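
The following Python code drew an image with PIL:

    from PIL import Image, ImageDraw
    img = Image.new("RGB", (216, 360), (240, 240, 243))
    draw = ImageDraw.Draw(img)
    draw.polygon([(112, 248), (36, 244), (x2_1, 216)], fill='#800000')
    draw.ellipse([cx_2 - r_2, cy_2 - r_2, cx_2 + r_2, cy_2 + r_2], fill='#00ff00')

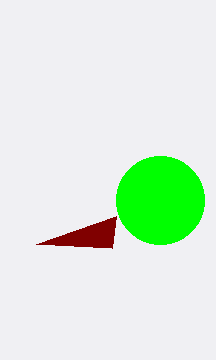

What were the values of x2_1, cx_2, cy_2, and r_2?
x2_1 = 116
cx_2 = 160
cy_2 = 200
r_2 = 44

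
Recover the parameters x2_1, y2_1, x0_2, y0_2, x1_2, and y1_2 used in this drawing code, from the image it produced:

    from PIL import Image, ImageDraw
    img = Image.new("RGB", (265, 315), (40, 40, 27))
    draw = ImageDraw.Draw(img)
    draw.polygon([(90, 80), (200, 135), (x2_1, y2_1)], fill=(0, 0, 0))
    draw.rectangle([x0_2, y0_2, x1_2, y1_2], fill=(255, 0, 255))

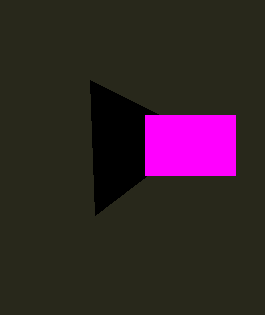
x2_1 = 95, y2_1 = 215, x0_2 = 145, y0_2 = 115, x1_2 = 235, y1_2 = 175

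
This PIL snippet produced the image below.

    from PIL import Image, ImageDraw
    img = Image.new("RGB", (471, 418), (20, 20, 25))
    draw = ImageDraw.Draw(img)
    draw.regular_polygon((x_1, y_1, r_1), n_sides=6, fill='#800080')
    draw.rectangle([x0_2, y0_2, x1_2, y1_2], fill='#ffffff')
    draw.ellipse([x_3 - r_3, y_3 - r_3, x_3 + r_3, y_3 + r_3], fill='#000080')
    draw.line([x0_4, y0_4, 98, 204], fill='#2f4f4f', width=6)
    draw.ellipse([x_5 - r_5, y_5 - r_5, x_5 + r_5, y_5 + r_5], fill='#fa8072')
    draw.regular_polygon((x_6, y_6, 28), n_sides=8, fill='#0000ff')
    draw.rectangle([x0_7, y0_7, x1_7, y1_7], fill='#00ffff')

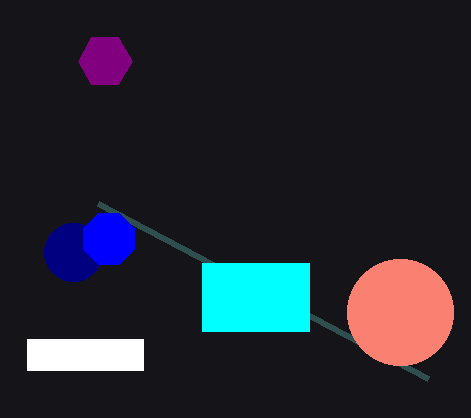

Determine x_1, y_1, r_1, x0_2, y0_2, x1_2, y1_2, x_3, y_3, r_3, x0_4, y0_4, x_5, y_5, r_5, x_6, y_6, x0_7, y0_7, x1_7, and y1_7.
x_1 = 105
y_1 = 61
r_1 = 27
x0_2 = 27
y0_2 = 339
x1_2 = 143
y1_2 = 370
x_3 = 73
y_3 = 252
r_3 = 29
x0_4 = 428
y0_4 = 379
x_5 = 400
y_5 = 312
r_5 = 53
x_6 = 109
y_6 = 239
x0_7 = 202
y0_7 = 263
x1_7 = 309
y1_7 = 331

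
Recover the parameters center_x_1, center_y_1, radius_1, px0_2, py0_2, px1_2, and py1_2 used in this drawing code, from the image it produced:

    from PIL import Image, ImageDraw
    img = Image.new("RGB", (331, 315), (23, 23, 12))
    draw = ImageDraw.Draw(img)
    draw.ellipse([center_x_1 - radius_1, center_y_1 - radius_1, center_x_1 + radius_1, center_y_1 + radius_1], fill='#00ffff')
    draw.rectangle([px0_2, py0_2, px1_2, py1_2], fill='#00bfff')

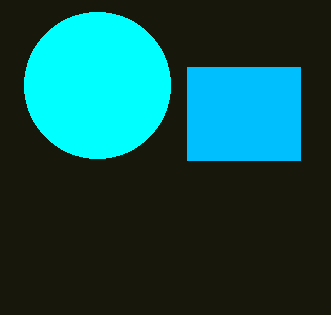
center_x_1 = 97
center_y_1 = 85
radius_1 = 73
px0_2 = 187
py0_2 = 67
px1_2 = 300
py1_2 = 160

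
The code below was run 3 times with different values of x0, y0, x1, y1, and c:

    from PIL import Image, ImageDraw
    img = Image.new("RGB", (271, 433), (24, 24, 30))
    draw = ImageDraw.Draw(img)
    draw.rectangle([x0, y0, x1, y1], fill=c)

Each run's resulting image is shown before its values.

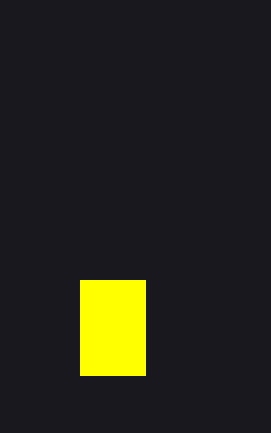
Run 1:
x0 = 80, y0 = 280, x1 = 145, y1 = 375, c = 'yellow'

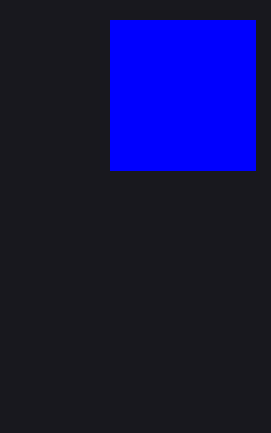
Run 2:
x0 = 110, y0 = 20, x1 = 255, y1 = 170, c = 'blue'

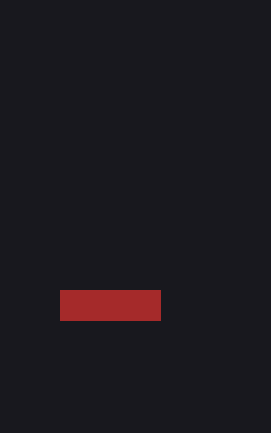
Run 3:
x0 = 60; y0 = 290; x1 = 160; y1 = 320; c = 'brown'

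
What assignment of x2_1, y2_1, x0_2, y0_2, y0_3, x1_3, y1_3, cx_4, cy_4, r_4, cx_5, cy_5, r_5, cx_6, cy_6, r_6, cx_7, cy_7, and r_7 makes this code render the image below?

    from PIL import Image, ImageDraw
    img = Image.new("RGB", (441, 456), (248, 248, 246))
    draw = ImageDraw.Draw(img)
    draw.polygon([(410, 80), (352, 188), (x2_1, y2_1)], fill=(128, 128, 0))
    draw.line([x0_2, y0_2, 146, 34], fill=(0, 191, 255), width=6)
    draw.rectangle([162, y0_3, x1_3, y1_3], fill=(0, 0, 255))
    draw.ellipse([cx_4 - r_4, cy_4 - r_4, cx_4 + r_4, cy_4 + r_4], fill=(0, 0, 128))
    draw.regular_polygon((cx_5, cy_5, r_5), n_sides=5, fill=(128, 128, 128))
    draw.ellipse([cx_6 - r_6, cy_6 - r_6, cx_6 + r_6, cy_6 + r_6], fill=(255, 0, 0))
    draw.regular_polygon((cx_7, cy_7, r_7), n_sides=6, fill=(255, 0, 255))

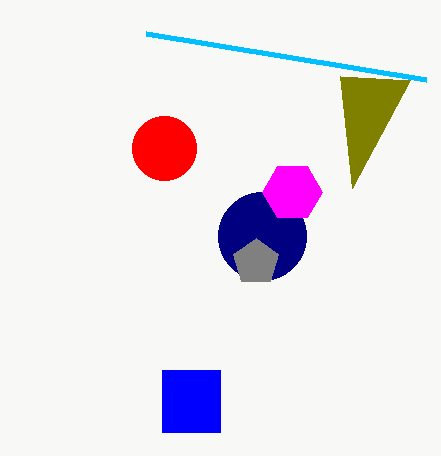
x2_1 = 340
y2_1 = 76
x0_2 = 426
y0_2 = 80
y0_3 = 370
x1_3 = 220
y1_3 = 432
cx_4 = 262
cy_4 = 236
r_4 = 44
cx_5 = 256
cy_5 = 262
r_5 = 24
cx_6 = 164
cy_6 = 148
r_6 = 32
cx_7 = 292
cy_7 = 192
r_7 = 30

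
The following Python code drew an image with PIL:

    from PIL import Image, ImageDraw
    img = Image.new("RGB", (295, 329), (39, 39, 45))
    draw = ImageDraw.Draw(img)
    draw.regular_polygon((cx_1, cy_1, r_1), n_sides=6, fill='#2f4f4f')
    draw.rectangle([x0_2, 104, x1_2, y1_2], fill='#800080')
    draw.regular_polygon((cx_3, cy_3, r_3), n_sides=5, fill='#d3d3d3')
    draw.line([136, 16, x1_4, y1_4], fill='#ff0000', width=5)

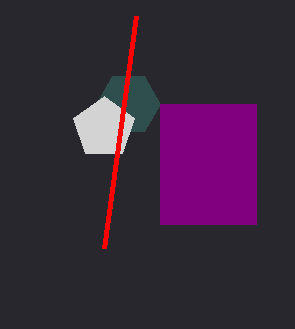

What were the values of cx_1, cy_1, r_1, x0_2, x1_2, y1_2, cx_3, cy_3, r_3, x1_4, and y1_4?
cx_1 = 128, cy_1 = 104, r_1 = 32, x0_2 = 160, x1_2 = 256, y1_2 = 224, cx_3 = 104, cy_3 = 128, r_3 = 32, x1_4 = 104, y1_4 = 248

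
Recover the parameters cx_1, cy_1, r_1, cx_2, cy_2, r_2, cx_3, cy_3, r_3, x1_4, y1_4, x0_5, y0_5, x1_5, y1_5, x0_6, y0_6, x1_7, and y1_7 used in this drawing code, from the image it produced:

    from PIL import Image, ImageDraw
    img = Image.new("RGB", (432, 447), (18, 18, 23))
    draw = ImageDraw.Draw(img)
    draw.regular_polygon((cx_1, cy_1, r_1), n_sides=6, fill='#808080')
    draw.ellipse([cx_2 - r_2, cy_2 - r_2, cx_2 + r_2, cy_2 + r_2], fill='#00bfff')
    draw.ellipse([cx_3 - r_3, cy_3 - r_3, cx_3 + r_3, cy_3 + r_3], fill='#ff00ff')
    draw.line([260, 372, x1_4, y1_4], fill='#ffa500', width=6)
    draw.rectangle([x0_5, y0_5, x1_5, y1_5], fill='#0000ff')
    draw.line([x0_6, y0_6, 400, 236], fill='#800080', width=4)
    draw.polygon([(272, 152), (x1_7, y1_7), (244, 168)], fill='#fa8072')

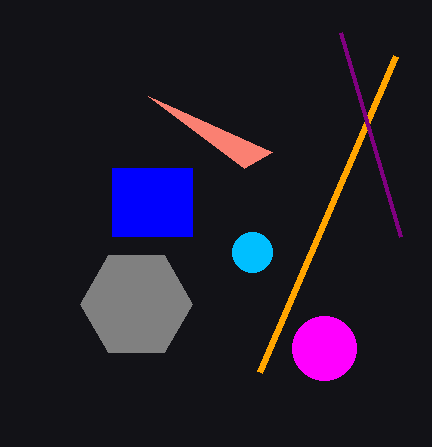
cx_1 = 136, cy_1 = 304, r_1 = 56, cx_2 = 252, cy_2 = 252, r_2 = 20, cx_3 = 324, cy_3 = 348, r_3 = 32, x1_4 = 396, y1_4 = 56, x0_5 = 112, y0_5 = 168, x1_5 = 192, y1_5 = 236, x0_6 = 340, y0_6 = 32, x1_7 = 148, y1_7 = 96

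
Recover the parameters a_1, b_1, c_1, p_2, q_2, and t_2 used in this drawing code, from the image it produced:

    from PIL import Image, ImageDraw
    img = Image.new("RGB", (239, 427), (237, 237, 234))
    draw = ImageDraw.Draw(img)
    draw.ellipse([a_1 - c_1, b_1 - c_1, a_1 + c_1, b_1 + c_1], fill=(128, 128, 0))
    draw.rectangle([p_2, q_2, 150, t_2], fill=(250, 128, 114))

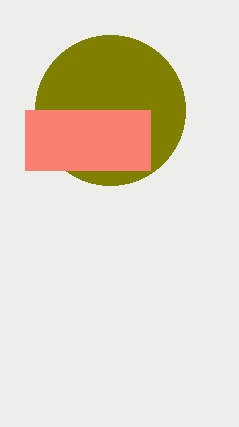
a_1 = 110
b_1 = 110
c_1 = 75
p_2 = 25
q_2 = 110
t_2 = 170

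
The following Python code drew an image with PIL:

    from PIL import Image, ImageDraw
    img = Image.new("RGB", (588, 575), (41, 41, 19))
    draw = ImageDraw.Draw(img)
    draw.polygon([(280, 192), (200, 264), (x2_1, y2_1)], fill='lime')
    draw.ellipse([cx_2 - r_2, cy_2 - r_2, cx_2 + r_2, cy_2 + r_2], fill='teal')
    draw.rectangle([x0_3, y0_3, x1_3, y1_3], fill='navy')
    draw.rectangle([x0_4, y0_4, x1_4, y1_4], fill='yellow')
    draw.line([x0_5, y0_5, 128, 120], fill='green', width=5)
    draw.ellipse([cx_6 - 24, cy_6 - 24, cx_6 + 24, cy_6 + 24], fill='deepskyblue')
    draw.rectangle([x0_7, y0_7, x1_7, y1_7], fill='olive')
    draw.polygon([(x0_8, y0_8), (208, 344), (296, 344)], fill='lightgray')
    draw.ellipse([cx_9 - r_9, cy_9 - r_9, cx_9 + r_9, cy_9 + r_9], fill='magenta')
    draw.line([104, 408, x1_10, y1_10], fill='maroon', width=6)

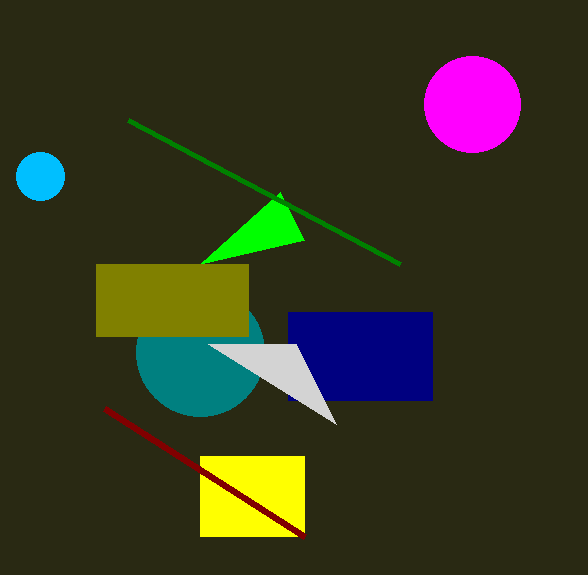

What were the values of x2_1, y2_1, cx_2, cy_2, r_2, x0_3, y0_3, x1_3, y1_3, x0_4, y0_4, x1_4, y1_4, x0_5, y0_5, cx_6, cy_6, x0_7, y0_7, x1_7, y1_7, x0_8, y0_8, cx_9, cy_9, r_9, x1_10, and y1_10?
x2_1 = 304, y2_1 = 240, cx_2 = 200, cy_2 = 352, r_2 = 64, x0_3 = 288, y0_3 = 312, x1_3 = 432, y1_3 = 400, x0_4 = 200, y0_4 = 456, x1_4 = 304, y1_4 = 536, x0_5 = 400, y0_5 = 264, cx_6 = 40, cy_6 = 176, x0_7 = 96, y0_7 = 264, x1_7 = 248, y1_7 = 336, x0_8 = 336, y0_8 = 424, cx_9 = 472, cy_9 = 104, r_9 = 48, x1_10 = 304, y1_10 = 536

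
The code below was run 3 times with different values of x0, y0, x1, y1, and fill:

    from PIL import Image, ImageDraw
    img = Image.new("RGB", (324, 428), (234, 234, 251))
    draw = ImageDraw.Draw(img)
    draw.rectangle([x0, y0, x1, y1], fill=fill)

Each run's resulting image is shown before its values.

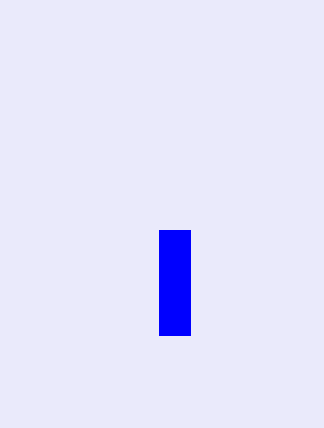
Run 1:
x0 = 159, y0 = 230, x1 = 190, y1 = 335, fill = 'blue'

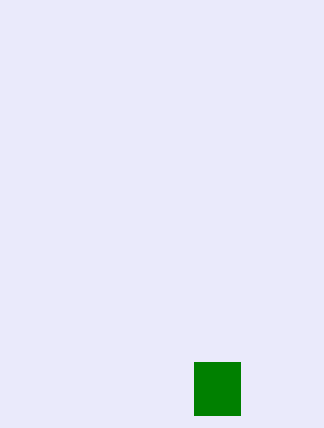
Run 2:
x0 = 194, y0 = 362, x1 = 240, y1 = 415, fill = 'green'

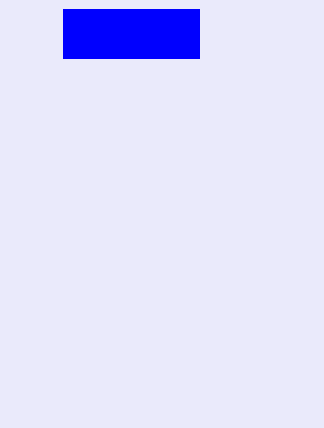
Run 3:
x0 = 63
y0 = 9
x1 = 199
y1 = 58
fill = 'blue'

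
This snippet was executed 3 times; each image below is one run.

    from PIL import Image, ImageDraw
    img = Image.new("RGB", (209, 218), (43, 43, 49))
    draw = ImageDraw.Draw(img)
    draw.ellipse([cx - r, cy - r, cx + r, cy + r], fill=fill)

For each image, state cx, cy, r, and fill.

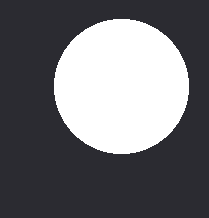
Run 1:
cx = 121; cy = 86; r = 67; fill = 'white'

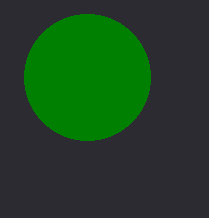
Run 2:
cx = 87
cy = 77
r = 63
fill = 'green'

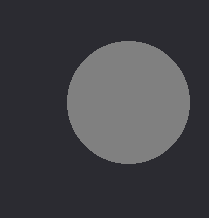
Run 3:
cx = 128, cy = 102, r = 61, fill = 'gray'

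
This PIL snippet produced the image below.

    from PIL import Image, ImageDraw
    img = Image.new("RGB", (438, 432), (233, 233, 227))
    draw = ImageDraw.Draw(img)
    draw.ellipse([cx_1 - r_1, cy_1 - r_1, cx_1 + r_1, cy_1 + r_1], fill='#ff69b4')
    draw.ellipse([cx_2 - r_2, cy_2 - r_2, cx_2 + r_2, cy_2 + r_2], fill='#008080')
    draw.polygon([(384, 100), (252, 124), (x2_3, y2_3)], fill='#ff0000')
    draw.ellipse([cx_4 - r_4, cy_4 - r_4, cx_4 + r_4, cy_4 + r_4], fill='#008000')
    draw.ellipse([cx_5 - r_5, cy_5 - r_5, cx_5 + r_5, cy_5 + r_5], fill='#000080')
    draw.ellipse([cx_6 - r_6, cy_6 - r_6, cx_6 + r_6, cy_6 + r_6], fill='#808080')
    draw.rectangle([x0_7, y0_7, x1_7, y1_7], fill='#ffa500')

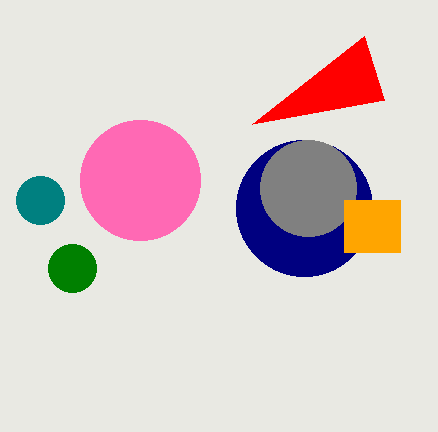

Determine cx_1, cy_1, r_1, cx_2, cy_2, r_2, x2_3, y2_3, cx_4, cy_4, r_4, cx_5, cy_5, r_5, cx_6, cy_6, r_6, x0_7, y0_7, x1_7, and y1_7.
cx_1 = 140
cy_1 = 180
r_1 = 60
cx_2 = 40
cy_2 = 200
r_2 = 24
x2_3 = 364
y2_3 = 36
cx_4 = 72
cy_4 = 268
r_4 = 24
cx_5 = 304
cy_5 = 208
r_5 = 68
cx_6 = 308
cy_6 = 188
r_6 = 48
x0_7 = 344
y0_7 = 200
x1_7 = 400
y1_7 = 252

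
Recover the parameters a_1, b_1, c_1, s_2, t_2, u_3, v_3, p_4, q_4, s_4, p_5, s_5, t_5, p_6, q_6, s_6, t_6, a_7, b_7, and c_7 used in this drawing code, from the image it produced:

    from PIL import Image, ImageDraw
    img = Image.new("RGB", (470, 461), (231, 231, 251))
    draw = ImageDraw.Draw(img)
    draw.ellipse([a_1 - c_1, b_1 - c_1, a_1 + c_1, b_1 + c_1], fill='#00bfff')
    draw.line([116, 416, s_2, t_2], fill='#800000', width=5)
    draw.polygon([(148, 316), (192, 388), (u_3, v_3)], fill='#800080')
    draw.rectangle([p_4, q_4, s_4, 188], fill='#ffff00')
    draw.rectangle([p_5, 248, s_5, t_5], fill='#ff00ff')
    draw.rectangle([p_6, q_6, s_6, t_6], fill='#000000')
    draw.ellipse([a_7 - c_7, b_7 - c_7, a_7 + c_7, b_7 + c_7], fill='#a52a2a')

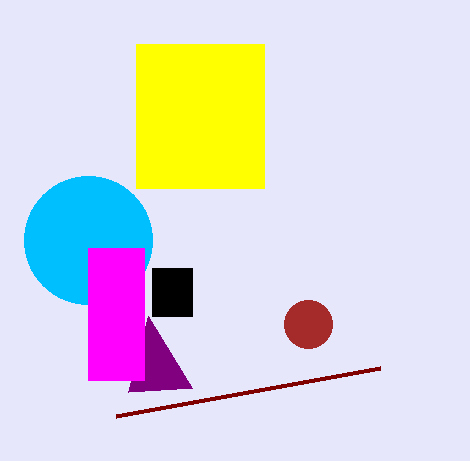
a_1 = 88
b_1 = 240
c_1 = 64
s_2 = 380
t_2 = 368
u_3 = 128
v_3 = 392
p_4 = 136
q_4 = 44
s_4 = 264
p_5 = 88
s_5 = 144
t_5 = 380
p_6 = 152
q_6 = 268
s_6 = 192
t_6 = 316
a_7 = 308
b_7 = 324
c_7 = 24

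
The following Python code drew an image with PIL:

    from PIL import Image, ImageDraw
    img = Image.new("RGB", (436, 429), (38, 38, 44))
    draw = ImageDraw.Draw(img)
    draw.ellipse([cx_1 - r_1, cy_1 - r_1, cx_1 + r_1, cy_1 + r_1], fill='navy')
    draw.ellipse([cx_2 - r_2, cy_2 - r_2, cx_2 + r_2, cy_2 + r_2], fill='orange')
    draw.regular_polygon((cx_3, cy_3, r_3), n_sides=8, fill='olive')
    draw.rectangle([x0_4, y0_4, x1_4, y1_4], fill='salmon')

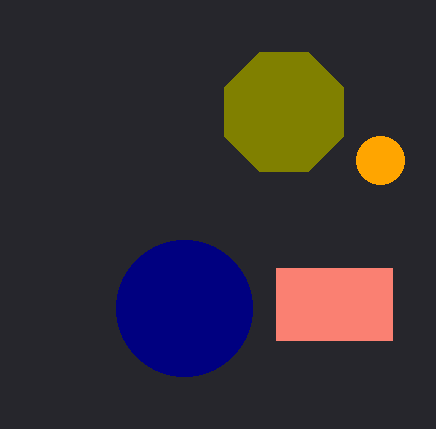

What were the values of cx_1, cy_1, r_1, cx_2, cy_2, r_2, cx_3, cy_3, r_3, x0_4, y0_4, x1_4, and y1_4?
cx_1 = 184, cy_1 = 308, r_1 = 68, cx_2 = 380, cy_2 = 160, r_2 = 24, cx_3 = 284, cy_3 = 112, r_3 = 64, x0_4 = 276, y0_4 = 268, x1_4 = 392, y1_4 = 340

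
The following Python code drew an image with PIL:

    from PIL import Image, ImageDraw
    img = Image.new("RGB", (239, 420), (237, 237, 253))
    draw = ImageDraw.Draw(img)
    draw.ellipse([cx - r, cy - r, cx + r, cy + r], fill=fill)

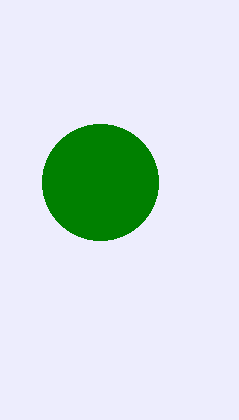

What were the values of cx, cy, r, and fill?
cx = 100; cy = 182; r = 58; fill = 'green'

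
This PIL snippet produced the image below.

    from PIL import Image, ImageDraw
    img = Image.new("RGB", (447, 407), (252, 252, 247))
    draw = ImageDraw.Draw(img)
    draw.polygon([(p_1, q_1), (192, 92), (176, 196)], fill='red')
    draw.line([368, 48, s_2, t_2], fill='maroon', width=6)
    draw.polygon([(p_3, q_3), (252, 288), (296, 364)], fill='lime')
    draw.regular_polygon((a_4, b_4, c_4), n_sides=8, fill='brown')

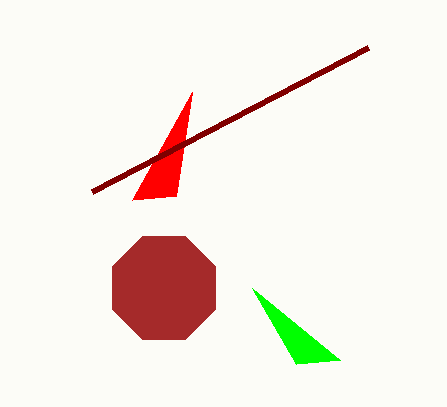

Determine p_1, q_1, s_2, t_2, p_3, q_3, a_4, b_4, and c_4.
p_1 = 132
q_1 = 200
s_2 = 92
t_2 = 192
p_3 = 340
q_3 = 360
a_4 = 164
b_4 = 288
c_4 = 56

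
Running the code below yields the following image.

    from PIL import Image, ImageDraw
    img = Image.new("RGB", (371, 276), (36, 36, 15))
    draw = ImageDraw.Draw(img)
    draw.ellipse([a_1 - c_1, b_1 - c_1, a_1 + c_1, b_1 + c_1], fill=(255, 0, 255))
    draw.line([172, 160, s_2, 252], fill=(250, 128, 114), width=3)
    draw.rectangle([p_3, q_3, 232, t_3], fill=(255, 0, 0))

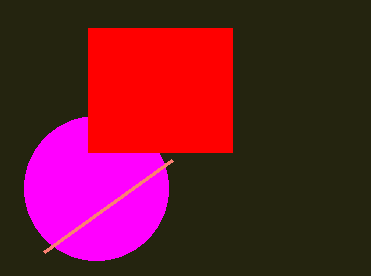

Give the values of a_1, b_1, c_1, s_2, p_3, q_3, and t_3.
a_1 = 96
b_1 = 188
c_1 = 72
s_2 = 44
p_3 = 88
q_3 = 28
t_3 = 152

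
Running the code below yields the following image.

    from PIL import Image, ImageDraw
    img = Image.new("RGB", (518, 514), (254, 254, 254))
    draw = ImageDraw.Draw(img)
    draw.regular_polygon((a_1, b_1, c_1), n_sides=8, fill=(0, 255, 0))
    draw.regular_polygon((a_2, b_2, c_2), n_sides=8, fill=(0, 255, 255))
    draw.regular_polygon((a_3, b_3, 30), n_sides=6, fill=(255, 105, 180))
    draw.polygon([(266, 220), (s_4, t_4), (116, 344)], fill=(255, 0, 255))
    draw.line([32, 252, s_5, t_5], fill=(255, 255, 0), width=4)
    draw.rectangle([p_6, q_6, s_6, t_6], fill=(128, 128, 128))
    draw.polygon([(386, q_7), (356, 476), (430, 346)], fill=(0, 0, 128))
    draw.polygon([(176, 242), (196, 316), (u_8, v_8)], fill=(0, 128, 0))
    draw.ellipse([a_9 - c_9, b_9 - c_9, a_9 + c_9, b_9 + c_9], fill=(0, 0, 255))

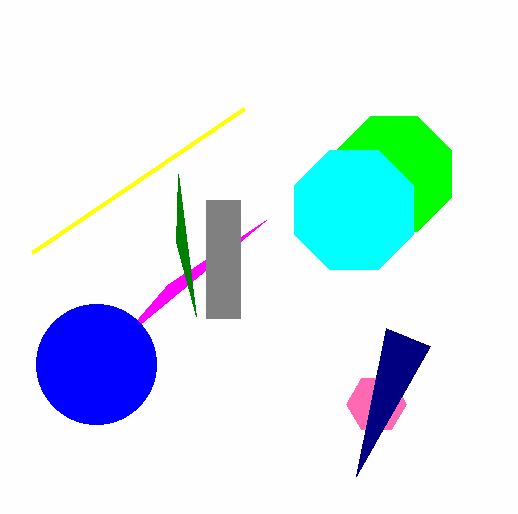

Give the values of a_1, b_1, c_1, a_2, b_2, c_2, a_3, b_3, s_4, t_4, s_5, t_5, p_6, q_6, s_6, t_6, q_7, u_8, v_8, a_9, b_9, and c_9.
a_1 = 394; b_1 = 174; c_1 = 62; a_2 = 354; b_2 = 210; c_2 = 64; a_3 = 376; b_3 = 404; s_4 = 168; t_4 = 284; s_5 = 244; t_5 = 108; p_6 = 206; q_6 = 200; s_6 = 240; t_6 = 318; q_7 = 328; u_8 = 178; v_8 = 174; a_9 = 96; b_9 = 364; c_9 = 60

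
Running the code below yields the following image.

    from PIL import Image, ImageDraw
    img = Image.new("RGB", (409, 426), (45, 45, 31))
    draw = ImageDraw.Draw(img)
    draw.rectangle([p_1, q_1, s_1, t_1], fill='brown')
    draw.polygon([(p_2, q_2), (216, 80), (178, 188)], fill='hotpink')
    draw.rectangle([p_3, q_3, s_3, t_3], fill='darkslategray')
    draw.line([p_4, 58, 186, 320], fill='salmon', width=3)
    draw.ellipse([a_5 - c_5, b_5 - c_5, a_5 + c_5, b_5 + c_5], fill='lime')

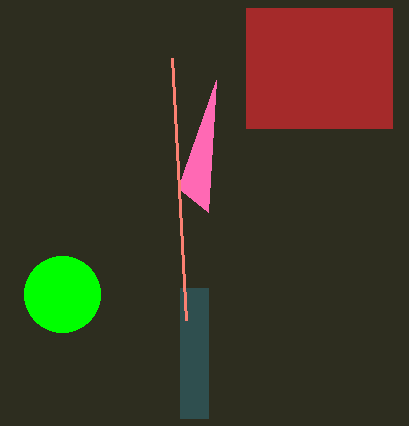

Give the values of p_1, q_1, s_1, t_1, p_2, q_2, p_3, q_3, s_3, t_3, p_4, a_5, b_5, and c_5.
p_1 = 246
q_1 = 8
s_1 = 392
t_1 = 128
p_2 = 208
q_2 = 212
p_3 = 180
q_3 = 288
s_3 = 208
t_3 = 418
p_4 = 172
a_5 = 62
b_5 = 294
c_5 = 38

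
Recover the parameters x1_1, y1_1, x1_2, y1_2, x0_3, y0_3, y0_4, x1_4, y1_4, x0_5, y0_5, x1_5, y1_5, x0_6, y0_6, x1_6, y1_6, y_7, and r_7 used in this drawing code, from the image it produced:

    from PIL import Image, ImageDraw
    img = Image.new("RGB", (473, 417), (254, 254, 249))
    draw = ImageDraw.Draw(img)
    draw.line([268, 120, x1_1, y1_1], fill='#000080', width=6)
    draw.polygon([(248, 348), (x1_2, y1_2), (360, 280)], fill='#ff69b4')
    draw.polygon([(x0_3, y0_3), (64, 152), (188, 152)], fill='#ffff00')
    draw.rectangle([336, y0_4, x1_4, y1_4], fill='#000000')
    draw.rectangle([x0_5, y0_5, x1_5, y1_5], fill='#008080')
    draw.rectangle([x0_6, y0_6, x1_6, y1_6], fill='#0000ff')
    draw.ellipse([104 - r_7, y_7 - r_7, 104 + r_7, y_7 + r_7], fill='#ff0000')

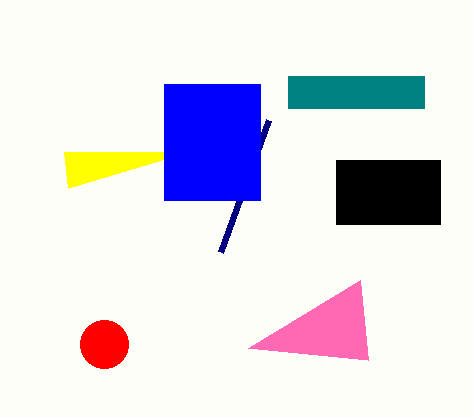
x1_1 = 220; y1_1 = 252; x1_2 = 368; y1_2 = 360; x0_3 = 68; y0_3 = 188; y0_4 = 160; x1_4 = 440; y1_4 = 224; x0_5 = 288; y0_5 = 76; x1_5 = 424; y1_5 = 108; x0_6 = 164; y0_6 = 84; x1_6 = 260; y1_6 = 200; y_7 = 344; r_7 = 24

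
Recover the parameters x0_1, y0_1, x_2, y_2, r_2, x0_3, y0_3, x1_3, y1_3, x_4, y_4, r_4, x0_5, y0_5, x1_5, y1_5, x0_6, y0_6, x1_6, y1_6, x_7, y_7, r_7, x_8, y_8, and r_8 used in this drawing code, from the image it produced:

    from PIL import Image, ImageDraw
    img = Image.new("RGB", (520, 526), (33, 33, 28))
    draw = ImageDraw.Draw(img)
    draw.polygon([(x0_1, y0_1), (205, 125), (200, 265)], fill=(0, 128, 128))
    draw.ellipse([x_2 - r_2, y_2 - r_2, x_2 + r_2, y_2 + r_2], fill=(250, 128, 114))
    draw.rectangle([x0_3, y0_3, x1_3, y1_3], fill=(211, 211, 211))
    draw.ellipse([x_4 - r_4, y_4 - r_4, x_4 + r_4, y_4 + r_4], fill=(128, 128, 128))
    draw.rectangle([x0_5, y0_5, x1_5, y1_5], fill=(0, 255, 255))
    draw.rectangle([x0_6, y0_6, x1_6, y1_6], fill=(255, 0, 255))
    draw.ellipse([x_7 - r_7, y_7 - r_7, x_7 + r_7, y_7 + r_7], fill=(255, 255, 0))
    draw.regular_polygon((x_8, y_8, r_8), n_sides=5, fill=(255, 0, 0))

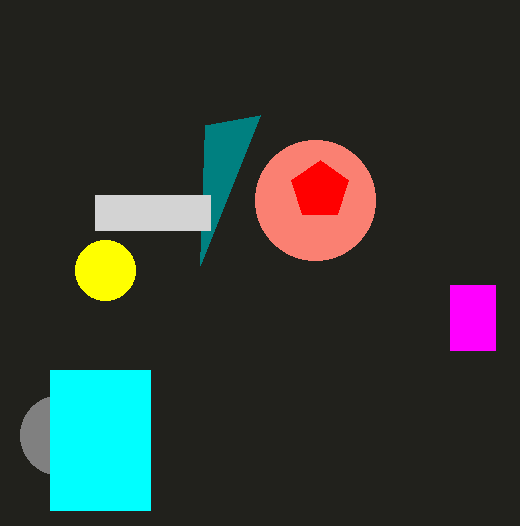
x0_1 = 260, y0_1 = 115, x_2 = 315, y_2 = 200, r_2 = 60, x0_3 = 95, y0_3 = 195, x1_3 = 210, y1_3 = 230, x_4 = 60, y_4 = 435, r_4 = 40, x0_5 = 50, y0_5 = 370, x1_5 = 150, y1_5 = 510, x0_6 = 450, y0_6 = 285, x1_6 = 495, y1_6 = 350, x_7 = 105, y_7 = 270, r_7 = 30, x_8 = 320, y_8 = 190, r_8 = 30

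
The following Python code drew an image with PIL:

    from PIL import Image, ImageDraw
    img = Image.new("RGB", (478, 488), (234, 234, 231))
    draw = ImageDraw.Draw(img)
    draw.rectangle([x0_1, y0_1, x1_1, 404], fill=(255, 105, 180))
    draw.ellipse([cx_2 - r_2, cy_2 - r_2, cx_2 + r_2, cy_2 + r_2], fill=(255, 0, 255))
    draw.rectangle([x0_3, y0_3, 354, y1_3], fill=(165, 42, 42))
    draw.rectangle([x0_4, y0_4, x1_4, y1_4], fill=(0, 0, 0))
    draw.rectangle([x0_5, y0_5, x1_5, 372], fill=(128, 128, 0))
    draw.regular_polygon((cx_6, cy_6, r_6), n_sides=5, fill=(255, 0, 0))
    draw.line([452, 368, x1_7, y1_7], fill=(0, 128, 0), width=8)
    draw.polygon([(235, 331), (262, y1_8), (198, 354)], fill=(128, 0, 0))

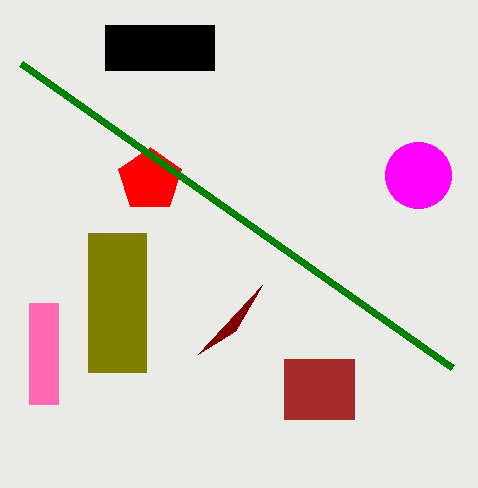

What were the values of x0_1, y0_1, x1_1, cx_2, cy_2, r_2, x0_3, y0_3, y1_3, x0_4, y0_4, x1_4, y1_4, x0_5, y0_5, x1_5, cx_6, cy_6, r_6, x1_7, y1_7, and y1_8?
x0_1 = 29, y0_1 = 303, x1_1 = 58, cx_2 = 418, cy_2 = 175, r_2 = 33, x0_3 = 284, y0_3 = 359, y1_3 = 419, x0_4 = 105, y0_4 = 25, x1_4 = 214, y1_4 = 70, x0_5 = 88, y0_5 = 233, x1_5 = 146, cx_6 = 150, cy_6 = 180, r_6 = 33, x1_7 = 21, y1_7 = 64, y1_8 = 285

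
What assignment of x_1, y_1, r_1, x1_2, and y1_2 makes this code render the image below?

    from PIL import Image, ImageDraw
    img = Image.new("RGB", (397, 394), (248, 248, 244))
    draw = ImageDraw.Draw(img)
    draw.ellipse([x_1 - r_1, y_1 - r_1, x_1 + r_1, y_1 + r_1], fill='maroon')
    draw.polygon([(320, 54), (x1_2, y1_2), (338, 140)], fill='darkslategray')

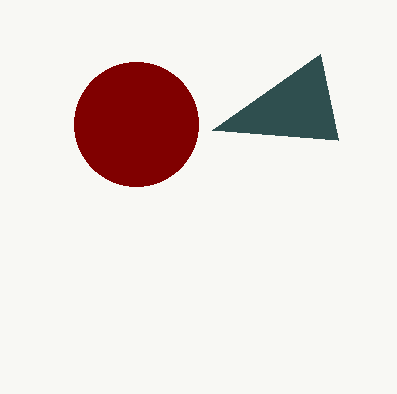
x_1 = 136, y_1 = 124, r_1 = 62, x1_2 = 212, y1_2 = 130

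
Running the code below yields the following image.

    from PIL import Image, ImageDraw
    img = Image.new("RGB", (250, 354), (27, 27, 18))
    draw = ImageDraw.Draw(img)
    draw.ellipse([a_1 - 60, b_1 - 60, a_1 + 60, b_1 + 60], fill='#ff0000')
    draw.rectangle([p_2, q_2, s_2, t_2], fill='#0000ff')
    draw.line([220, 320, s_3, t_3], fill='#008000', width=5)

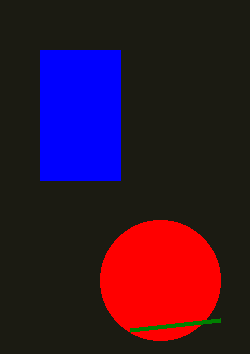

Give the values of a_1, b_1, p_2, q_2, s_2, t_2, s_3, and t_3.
a_1 = 160
b_1 = 280
p_2 = 40
q_2 = 50
s_2 = 120
t_2 = 180
s_3 = 130
t_3 = 330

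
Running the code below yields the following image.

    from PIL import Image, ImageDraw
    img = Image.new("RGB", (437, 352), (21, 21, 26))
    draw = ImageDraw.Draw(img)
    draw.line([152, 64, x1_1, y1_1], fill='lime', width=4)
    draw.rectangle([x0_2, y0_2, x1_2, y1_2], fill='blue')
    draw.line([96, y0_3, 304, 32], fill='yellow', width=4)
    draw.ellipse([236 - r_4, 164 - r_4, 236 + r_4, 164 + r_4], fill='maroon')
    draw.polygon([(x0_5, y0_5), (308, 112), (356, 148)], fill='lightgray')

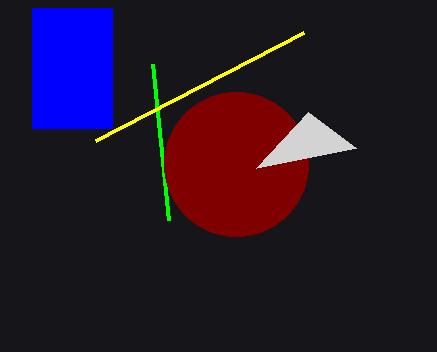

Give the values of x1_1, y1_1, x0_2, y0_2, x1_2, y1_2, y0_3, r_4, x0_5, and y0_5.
x1_1 = 168; y1_1 = 220; x0_2 = 32; y0_2 = 8; x1_2 = 112; y1_2 = 128; y0_3 = 140; r_4 = 72; x0_5 = 256; y0_5 = 168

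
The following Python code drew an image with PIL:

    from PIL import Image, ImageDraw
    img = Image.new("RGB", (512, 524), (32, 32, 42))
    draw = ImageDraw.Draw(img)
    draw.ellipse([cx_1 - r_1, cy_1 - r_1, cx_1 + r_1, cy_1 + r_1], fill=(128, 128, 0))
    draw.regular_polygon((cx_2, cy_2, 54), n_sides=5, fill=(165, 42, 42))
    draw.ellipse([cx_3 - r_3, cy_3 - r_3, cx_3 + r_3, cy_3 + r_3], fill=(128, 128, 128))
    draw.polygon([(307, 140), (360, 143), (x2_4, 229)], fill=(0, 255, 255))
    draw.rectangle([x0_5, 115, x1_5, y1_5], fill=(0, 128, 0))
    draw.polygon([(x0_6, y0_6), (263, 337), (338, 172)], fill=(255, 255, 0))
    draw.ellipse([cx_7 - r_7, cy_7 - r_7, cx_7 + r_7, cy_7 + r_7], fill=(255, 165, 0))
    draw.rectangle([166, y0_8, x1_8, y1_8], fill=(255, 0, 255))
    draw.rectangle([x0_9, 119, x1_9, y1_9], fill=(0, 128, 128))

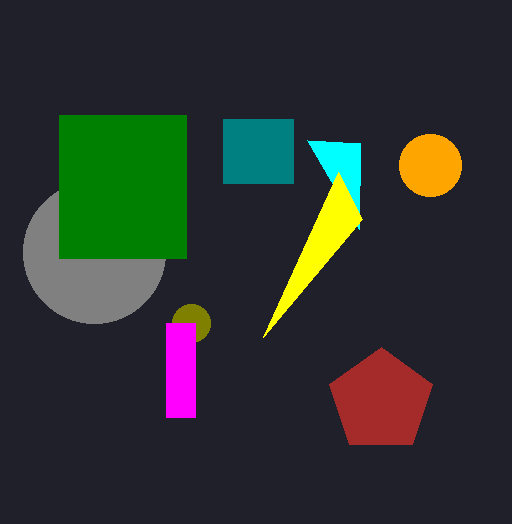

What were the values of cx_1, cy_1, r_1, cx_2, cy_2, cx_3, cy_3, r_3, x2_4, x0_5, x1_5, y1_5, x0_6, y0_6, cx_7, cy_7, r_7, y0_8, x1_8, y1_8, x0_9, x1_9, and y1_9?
cx_1 = 191, cy_1 = 323, r_1 = 19, cx_2 = 381, cy_2 = 401, cx_3 = 94, cy_3 = 252, r_3 = 71, x2_4 = 359, x0_5 = 59, x1_5 = 186, y1_5 = 258, x0_6 = 362, y0_6 = 219, cx_7 = 430, cy_7 = 165, r_7 = 31, y0_8 = 323, x1_8 = 195, y1_8 = 417, x0_9 = 223, x1_9 = 293, y1_9 = 183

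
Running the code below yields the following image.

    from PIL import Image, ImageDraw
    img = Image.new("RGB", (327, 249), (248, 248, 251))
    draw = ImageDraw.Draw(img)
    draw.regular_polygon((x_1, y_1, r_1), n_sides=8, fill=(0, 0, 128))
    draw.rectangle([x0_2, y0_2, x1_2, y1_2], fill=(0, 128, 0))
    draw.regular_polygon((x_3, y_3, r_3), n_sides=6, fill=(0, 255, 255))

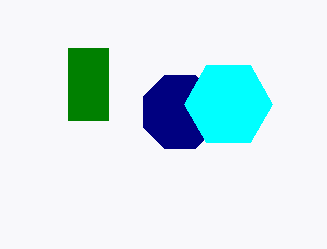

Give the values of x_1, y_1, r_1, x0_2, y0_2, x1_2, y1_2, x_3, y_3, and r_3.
x_1 = 180, y_1 = 112, r_1 = 40, x0_2 = 68, y0_2 = 48, x1_2 = 108, y1_2 = 120, x_3 = 228, y_3 = 104, r_3 = 44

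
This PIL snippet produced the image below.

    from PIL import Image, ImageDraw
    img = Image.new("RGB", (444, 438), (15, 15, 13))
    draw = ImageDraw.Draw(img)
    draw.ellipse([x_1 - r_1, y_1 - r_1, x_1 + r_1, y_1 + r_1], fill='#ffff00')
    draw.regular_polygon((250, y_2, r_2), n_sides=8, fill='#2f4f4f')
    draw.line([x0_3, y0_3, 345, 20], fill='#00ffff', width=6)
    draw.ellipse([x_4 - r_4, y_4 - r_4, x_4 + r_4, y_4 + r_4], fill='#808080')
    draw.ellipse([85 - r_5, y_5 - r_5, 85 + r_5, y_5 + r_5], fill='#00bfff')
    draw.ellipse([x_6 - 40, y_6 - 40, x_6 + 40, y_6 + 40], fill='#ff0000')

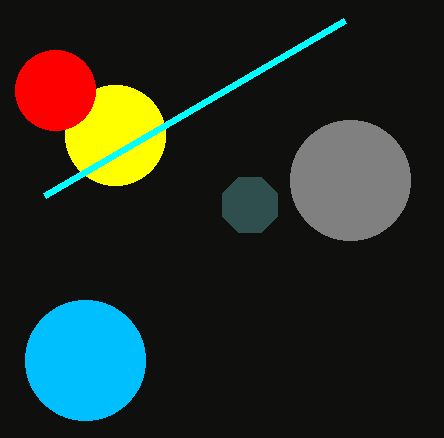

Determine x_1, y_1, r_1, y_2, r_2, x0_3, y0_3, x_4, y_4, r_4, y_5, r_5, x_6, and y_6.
x_1 = 115
y_1 = 135
r_1 = 50
y_2 = 205
r_2 = 30
x0_3 = 45
y0_3 = 195
x_4 = 350
y_4 = 180
r_4 = 60
y_5 = 360
r_5 = 60
x_6 = 55
y_6 = 90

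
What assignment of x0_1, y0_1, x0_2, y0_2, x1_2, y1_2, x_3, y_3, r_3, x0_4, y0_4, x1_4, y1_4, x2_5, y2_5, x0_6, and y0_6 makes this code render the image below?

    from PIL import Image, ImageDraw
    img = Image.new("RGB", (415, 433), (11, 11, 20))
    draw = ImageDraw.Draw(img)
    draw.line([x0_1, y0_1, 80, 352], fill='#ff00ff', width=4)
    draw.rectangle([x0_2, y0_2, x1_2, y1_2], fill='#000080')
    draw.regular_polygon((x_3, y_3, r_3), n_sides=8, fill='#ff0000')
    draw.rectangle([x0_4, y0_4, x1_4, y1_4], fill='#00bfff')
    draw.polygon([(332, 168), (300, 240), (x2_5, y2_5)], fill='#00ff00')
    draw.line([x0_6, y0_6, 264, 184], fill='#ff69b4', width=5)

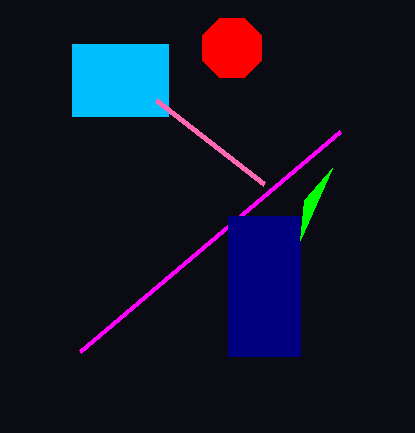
x0_1 = 340; y0_1 = 132; x0_2 = 228; y0_2 = 216; x1_2 = 300; y1_2 = 356; x_3 = 232; y_3 = 48; r_3 = 32; x0_4 = 72; y0_4 = 44; x1_4 = 168; y1_4 = 116; x2_5 = 304; y2_5 = 200; x0_6 = 156; y0_6 = 100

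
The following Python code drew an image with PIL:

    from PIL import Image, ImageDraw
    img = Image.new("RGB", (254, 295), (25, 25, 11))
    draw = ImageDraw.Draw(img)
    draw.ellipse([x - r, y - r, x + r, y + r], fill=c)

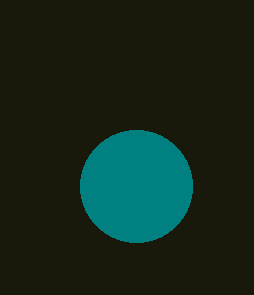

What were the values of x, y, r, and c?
x = 136, y = 186, r = 56, c = 'teal'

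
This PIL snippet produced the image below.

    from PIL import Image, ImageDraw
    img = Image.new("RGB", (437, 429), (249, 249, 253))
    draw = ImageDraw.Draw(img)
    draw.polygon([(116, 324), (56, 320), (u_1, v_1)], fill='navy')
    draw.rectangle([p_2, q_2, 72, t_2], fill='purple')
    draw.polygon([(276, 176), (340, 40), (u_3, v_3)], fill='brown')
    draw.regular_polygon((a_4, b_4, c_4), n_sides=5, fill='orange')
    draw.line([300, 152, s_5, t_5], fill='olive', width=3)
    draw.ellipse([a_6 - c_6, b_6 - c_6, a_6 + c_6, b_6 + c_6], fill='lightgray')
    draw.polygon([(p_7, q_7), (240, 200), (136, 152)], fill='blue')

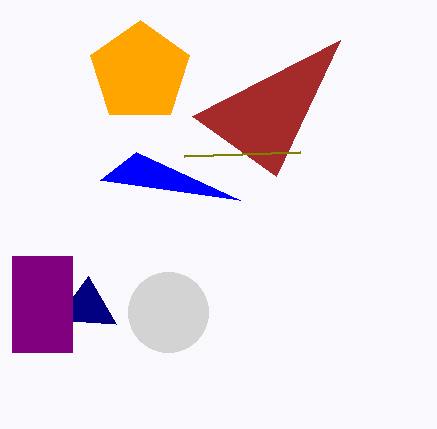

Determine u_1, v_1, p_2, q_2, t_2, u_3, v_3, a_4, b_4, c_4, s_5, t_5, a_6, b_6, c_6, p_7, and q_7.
u_1 = 88; v_1 = 276; p_2 = 12; q_2 = 256; t_2 = 352; u_3 = 192; v_3 = 116; a_4 = 140; b_4 = 72; c_4 = 52; s_5 = 184; t_5 = 156; a_6 = 168; b_6 = 312; c_6 = 40; p_7 = 100; q_7 = 180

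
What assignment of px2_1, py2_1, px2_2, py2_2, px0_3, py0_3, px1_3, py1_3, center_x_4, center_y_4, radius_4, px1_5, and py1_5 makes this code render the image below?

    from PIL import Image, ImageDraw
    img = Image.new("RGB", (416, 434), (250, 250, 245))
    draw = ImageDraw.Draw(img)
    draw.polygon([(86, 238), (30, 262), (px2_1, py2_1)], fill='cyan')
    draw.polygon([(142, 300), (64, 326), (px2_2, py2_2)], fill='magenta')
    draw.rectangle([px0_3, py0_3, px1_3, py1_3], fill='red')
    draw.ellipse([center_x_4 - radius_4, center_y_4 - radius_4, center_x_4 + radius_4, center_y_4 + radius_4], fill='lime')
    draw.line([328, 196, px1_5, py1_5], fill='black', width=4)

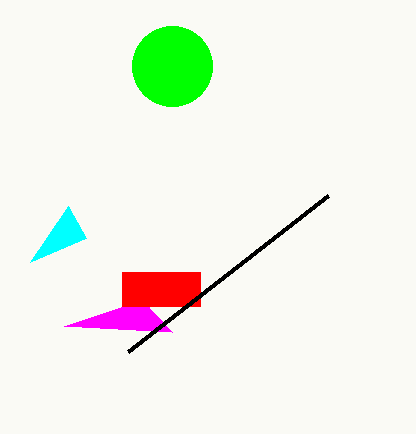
px2_1 = 68, py2_1 = 206, px2_2 = 172, py2_2 = 332, px0_3 = 122, py0_3 = 272, px1_3 = 200, py1_3 = 306, center_x_4 = 172, center_y_4 = 66, radius_4 = 40, px1_5 = 128, py1_5 = 352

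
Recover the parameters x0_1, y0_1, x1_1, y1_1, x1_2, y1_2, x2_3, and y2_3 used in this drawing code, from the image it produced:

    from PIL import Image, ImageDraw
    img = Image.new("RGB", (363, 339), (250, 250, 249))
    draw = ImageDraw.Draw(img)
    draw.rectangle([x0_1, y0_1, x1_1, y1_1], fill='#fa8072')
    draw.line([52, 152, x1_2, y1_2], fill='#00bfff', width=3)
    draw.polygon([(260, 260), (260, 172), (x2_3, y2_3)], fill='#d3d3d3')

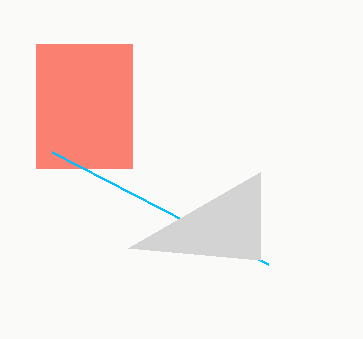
x0_1 = 36; y0_1 = 44; x1_1 = 132; y1_1 = 168; x1_2 = 268; y1_2 = 264; x2_3 = 128; y2_3 = 248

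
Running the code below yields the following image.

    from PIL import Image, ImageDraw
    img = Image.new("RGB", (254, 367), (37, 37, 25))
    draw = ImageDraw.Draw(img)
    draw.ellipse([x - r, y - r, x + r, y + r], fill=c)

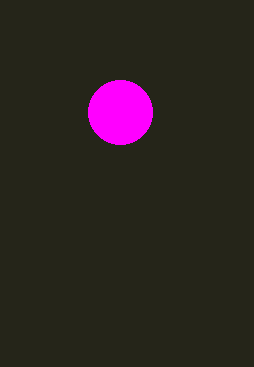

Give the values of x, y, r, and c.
x = 120
y = 112
r = 32
c = 'magenta'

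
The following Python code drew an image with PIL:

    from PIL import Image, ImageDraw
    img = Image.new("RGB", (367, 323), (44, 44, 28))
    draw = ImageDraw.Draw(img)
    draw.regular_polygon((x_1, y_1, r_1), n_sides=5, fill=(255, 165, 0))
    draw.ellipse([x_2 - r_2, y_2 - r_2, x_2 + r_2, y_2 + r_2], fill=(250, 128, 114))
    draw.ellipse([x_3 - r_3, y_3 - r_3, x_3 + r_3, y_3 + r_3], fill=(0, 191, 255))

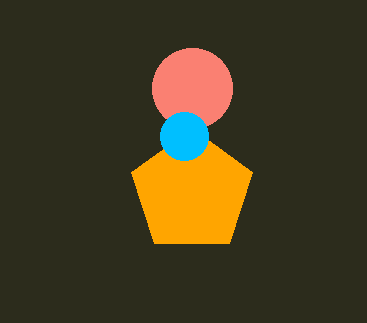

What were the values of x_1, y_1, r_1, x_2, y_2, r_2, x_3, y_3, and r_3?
x_1 = 192, y_1 = 192, r_1 = 64, x_2 = 192, y_2 = 88, r_2 = 40, x_3 = 184, y_3 = 136, r_3 = 24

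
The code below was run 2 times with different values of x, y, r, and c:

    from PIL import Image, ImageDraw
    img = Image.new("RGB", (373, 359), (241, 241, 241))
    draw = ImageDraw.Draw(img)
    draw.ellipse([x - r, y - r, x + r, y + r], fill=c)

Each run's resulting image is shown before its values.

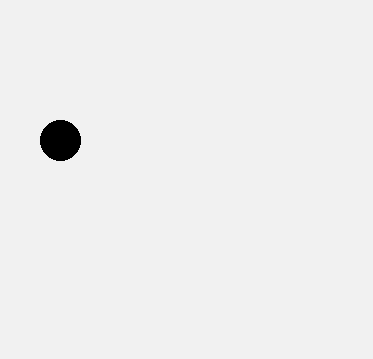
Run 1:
x = 60; y = 140; r = 20; c = 'black'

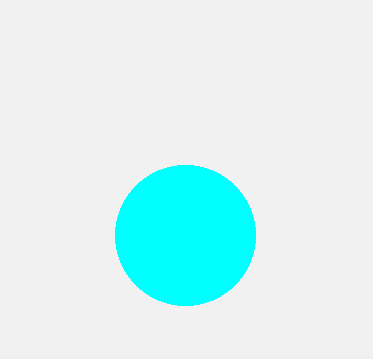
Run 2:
x = 185, y = 235, r = 70, c = 'cyan'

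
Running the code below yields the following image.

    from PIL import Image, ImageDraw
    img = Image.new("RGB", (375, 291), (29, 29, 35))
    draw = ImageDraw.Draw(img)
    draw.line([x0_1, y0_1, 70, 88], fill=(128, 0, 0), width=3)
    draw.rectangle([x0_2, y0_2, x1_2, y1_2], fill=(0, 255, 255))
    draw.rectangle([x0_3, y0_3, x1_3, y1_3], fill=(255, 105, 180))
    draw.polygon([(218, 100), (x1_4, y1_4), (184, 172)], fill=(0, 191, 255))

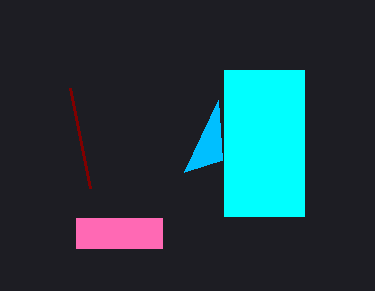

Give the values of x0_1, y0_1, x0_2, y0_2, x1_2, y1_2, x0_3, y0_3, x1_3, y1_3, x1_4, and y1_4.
x0_1 = 90, y0_1 = 188, x0_2 = 224, y0_2 = 70, x1_2 = 304, y1_2 = 216, x0_3 = 76, y0_3 = 218, x1_3 = 162, y1_3 = 248, x1_4 = 222, y1_4 = 160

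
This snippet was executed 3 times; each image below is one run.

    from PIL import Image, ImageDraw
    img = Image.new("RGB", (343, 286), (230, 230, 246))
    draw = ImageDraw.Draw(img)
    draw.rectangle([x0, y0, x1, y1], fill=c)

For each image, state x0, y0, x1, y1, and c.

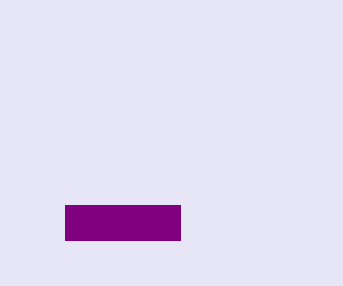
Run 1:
x0 = 65; y0 = 205; x1 = 180; y1 = 240; c = 'purple'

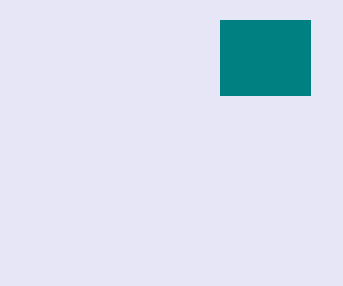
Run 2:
x0 = 220, y0 = 20, x1 = 310, y1 = 95, c = 'teal'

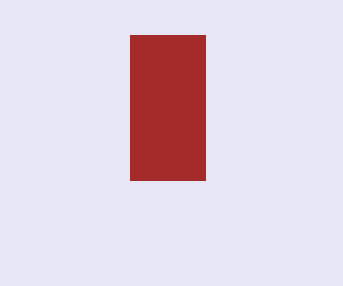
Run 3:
x0 = 130; y0 = 35; x1 = 205; y1 = 180; c = 'brown'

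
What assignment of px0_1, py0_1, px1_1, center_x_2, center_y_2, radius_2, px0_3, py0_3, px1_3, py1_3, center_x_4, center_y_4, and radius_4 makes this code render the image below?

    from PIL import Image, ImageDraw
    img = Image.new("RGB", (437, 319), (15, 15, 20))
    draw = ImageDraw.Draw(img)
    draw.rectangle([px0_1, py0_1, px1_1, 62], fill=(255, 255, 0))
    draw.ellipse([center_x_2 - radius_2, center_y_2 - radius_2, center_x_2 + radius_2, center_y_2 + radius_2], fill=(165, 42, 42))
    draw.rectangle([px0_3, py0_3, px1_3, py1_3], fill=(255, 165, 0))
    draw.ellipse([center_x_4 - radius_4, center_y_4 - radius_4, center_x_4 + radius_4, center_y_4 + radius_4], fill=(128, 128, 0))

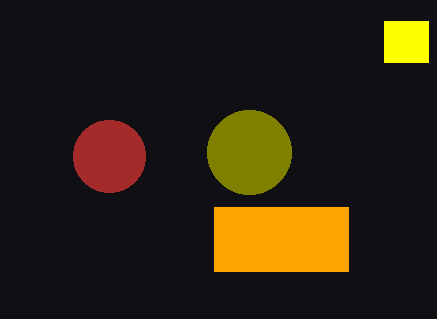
px0_1 = 384, py0_1 = 21, px1_1 = 428, center_x_2 = 109, center_y_2 = 156, radius_2 = 36, px0_3 = 214, py0_3 = 207, px1_3 = 348, py1_3 = 271, center_x_4 = 249, center_y_4 = 152, radius_4 = 42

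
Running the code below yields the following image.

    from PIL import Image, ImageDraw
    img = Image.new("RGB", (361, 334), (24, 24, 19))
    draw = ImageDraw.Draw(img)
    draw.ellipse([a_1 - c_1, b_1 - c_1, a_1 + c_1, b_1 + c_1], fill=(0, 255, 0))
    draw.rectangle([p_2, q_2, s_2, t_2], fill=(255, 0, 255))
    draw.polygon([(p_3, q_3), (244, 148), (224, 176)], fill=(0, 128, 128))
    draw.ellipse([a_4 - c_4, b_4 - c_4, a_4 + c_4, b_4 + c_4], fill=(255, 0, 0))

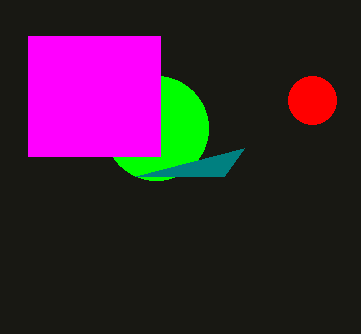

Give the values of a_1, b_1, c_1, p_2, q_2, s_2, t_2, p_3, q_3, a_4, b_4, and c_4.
a_1 = 156
b_1 = 128
c_1 = 52
p_2 = 28
q_2 = 36
s_2 = 160
t_2 = 156
p_3 = 136
q_3 = 176
a_4 = 312
b_4 = 100
c_4 = 24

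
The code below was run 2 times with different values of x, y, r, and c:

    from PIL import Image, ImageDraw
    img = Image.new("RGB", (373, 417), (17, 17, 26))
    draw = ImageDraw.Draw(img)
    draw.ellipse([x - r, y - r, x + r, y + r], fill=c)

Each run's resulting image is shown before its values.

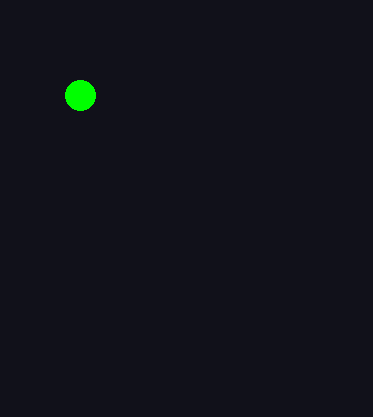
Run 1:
x = 80, y = 95, r = 15, c = 'lime'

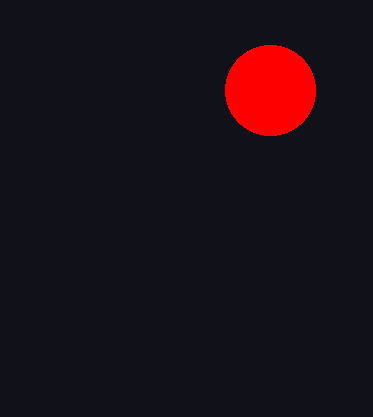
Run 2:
x = 270; y = 90; r = 45; c = 'red'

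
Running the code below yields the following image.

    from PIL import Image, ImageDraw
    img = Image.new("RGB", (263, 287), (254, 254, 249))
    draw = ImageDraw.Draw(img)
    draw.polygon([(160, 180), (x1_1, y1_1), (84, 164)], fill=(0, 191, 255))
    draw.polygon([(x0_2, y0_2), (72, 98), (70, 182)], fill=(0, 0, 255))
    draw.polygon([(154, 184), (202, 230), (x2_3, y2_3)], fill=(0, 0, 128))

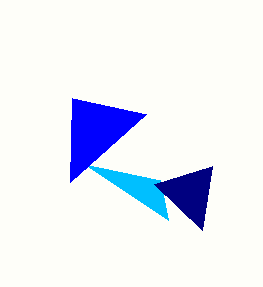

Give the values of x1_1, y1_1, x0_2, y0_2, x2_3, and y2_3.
x1_1 = 168
y1_1 = 220
x0_2 = 146
y0_2 = 114
x2_3 = 212
y2_3 = 166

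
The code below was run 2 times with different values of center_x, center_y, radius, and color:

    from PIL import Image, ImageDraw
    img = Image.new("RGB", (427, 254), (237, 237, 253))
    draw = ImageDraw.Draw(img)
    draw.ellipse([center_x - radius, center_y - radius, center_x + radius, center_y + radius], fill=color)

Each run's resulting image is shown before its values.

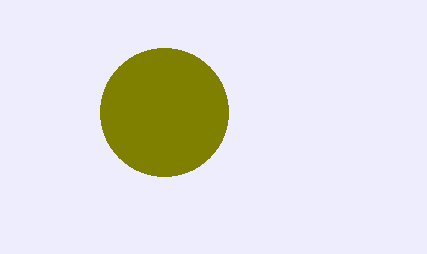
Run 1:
center_x = 164, center_y = 112, radius = 64, color = 'olive'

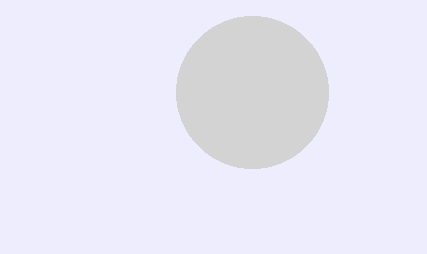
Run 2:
center_x = 252, center_y = 92, radius = 76, color = 'lightgray'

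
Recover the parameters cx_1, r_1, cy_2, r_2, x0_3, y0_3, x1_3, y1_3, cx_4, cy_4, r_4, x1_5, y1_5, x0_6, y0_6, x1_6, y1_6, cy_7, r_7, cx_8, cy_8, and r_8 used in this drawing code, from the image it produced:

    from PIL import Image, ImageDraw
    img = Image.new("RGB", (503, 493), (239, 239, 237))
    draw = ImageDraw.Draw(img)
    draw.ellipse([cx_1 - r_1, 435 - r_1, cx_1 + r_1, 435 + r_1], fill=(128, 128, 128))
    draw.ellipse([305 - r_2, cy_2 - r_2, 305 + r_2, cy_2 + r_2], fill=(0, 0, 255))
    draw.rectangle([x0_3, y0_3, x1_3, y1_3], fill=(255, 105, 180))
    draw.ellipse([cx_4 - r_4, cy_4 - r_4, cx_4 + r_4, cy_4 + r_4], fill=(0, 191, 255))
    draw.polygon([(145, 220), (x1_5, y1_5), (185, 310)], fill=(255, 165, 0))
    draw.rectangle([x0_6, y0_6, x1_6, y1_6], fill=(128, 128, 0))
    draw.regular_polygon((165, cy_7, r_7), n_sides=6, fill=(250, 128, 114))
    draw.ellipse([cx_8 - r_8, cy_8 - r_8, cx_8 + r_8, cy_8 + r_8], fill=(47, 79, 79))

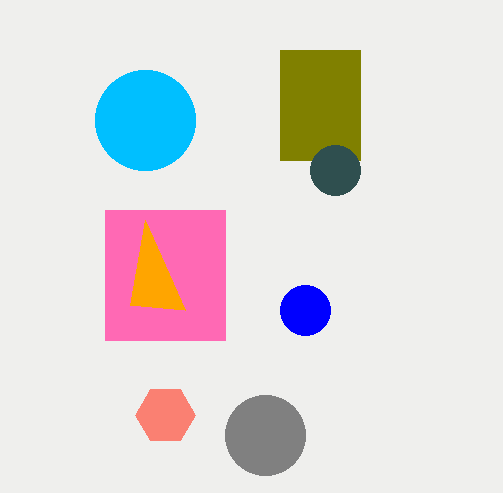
cx_1 = 265, r_1 = 40, cy_2 = 310, r_2 = 25, x0_3 = 105, y0_3 = 210, x1_3 = 225, y1_3 = 340, cx_4 = 145, cy_4 = 120, r_4 = 50, x1_5 = 130, y1_5 = 305, x0_6 = 280, y0_6 = 50, x1_6 = 360, y1_6 = 160, cy_7 = 415, r_7 = 30, cx_8 = 335, cy_8 = 170, r_8 = 25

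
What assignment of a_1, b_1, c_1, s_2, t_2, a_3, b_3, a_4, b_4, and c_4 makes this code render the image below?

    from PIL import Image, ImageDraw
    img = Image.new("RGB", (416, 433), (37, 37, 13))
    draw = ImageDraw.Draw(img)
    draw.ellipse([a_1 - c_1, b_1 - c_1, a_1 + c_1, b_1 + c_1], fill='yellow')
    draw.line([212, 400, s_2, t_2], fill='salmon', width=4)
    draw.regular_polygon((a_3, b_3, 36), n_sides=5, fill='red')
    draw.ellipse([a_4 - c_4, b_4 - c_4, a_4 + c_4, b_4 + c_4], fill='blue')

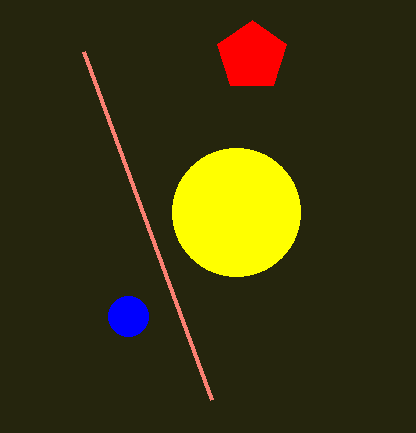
a_1 = 236; b_1 = 212; c_1 = 64; s_2 = 84; t_2 = 52; a_3 = 252; b_3 = 56; a_4 = 128; b_4 = 316; c_4 = 20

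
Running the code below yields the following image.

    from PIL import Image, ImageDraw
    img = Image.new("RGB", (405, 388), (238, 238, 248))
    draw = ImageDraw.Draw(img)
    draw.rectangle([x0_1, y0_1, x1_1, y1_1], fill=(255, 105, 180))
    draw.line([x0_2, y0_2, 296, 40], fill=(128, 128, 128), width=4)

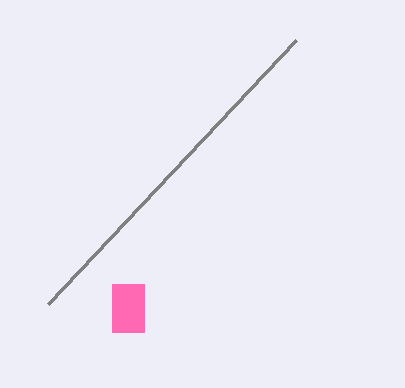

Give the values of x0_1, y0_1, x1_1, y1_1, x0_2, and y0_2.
x0_1 = 112; y0_1 = 284; x1_1 = 144; y1_1 = 332; x0_2 = 48; y0_2 = 304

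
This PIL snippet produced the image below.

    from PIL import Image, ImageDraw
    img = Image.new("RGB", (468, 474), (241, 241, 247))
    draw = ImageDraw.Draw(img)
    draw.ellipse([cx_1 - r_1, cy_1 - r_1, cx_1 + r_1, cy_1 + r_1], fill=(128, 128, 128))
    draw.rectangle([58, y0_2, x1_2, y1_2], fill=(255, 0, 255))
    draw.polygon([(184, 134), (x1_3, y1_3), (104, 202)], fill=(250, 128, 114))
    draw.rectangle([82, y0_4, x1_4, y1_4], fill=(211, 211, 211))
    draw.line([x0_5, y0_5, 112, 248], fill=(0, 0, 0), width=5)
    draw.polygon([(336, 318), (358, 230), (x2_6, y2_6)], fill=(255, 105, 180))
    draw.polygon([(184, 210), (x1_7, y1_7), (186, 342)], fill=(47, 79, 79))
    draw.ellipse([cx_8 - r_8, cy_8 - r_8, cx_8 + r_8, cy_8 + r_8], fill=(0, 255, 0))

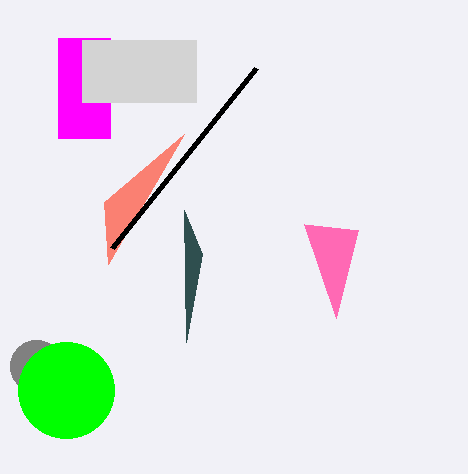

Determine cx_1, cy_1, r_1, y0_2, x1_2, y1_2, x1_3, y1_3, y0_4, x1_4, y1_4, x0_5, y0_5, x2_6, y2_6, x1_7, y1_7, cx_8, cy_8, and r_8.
cx_1 = 36; cy_1 = 366; r_1 = 26; y0_2 = 38; x1_2 = 110; y1_2 = 138; x1_3 = 108; y1_3 = 264; y0_4 = 40; x1_4 = 196; y1_4 = 102; x0_5 = 256; y0_5 = 68; x2_6 = 304; y2_6 = 224; x1_7 = 202; y1_7 = 254; cx_8 = 66; cy_8 = 390; r_8 = 48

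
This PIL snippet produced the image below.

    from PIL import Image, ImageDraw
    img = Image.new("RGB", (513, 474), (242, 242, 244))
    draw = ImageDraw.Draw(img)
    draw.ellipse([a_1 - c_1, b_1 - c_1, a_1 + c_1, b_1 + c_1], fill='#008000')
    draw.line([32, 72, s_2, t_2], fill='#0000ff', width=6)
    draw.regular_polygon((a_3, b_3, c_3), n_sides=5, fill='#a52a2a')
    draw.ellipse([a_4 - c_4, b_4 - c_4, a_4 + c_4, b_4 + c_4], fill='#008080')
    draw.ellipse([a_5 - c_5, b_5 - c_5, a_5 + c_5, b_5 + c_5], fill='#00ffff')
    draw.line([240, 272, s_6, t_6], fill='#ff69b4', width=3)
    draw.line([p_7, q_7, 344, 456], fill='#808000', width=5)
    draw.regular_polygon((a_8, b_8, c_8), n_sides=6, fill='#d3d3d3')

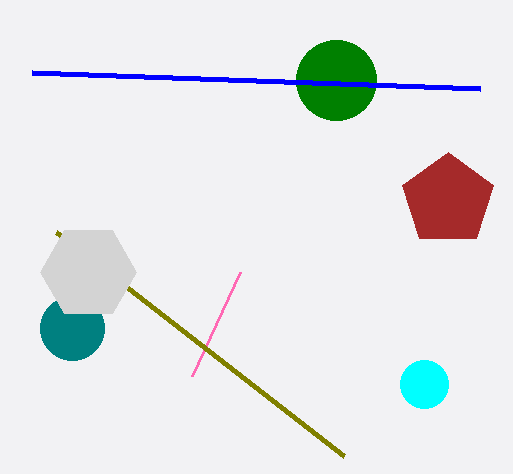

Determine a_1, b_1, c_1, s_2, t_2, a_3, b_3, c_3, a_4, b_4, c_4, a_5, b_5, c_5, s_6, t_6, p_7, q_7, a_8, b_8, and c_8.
a_1 = 336, b_1 = 80, c_1 = 40, s_2 = 480, t_2 = 88, a_3 = 448, b_3 = 200, c_3 = 48, a_4 = 72, b_4 = 328, c_4 = 32, a_5 = 424, b_5 = 384, c_5 = 24, s_6 = 192, t_6 = 376, p_7 = 56, q_7 = 232, a_8 = 88, b_8 = 272, c_8 = 48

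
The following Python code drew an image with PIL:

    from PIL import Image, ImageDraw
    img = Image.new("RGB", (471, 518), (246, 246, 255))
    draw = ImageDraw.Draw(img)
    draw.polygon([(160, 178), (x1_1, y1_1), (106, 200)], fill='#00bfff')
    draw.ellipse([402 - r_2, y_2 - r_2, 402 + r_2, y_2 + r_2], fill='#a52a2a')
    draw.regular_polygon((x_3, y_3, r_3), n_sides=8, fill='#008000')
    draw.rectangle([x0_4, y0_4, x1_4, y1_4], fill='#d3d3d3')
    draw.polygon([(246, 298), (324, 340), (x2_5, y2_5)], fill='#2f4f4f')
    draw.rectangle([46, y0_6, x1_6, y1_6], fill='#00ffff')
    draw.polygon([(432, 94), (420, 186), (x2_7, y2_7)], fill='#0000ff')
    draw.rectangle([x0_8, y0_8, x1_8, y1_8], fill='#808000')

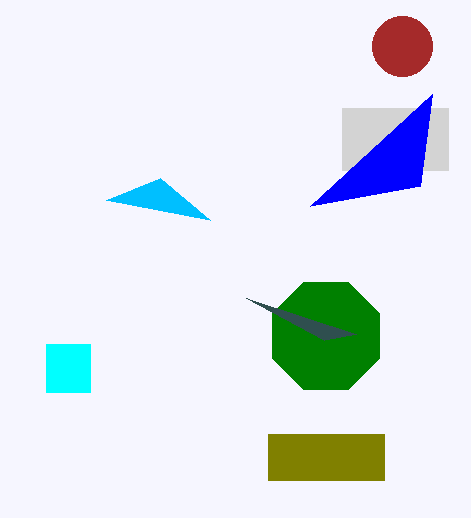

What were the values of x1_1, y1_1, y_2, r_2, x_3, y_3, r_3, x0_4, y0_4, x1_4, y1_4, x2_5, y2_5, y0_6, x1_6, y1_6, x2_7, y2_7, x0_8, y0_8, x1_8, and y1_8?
x1_1 = 210
y1_1 = 220
y_2 = 46
r_2 = 30
x_3 = 326
y_3 = 336
r_3 = 58
x0_4 = 342
y0_4 = 108
x1_4 = 448
y1_4 = 170
x2_5 = 356
y2_5 = 334
y0_6 = 344
x1_6 = 90
y1_6 = 392
x2_7 = 310
y2_7 = 206
x0_8 = 268
y0_8 = 434
x1_8 = 384
y1_8 = 480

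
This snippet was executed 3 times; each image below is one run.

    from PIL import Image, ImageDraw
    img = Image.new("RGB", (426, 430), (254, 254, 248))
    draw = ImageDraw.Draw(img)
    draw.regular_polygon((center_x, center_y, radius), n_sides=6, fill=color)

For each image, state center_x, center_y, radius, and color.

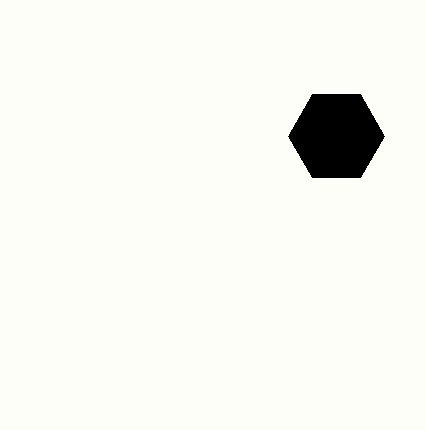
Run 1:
center_x = 336
center_y = 136
radius = 48
color = 'black'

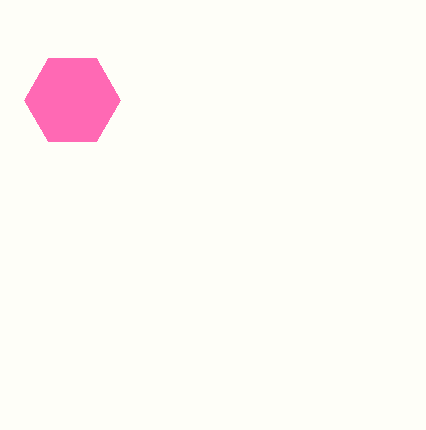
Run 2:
center_x = 72, center_y = 100, radius = 48, color = 'hotpink'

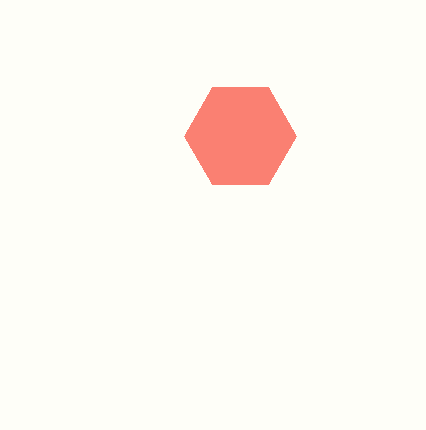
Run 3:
center_x = 240, center_y = 136, radius = 56, color = 'salmon'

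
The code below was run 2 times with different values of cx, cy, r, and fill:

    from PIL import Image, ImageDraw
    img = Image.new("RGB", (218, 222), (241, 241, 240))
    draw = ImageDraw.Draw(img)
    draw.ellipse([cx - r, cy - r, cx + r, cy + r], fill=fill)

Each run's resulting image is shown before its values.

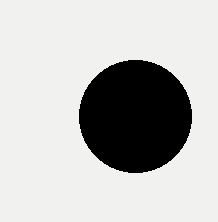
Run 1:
cx = 135; cy = 116; r = 56; fill = 'black'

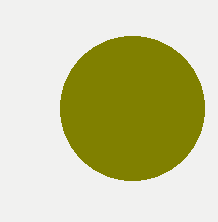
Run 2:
cx = 132, cy = 108, r = 72, fill = 'olive'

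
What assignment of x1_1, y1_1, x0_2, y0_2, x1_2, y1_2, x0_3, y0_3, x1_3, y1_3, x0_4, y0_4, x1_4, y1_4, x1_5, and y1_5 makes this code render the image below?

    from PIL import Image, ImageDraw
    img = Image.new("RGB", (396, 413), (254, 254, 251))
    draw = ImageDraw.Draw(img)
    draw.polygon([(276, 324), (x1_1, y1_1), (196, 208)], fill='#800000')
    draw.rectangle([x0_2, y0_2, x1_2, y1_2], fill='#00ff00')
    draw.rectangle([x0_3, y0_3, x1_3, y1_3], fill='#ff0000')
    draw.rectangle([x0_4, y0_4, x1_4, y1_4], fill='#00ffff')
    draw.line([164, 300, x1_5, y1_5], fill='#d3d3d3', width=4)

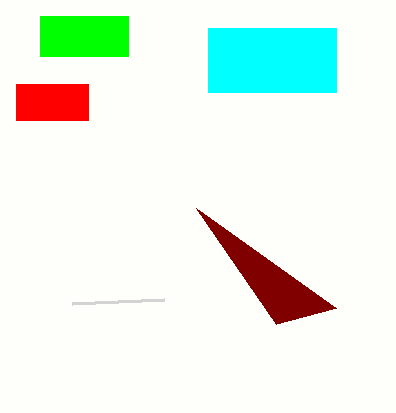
x1_1 = 336; y1_1 = 308; x0_2 = 40; y0_2 = 16; x1_2 = 128; y1_2 = 56; x0_3 = 16; y0_3 = 84; x1_3 = 88; y1_3 = 120; x0_4 = 208; y0_4 = 28; x1_4 = 336; y1_4 = 92; x1_5 = 72; y1_5 = 304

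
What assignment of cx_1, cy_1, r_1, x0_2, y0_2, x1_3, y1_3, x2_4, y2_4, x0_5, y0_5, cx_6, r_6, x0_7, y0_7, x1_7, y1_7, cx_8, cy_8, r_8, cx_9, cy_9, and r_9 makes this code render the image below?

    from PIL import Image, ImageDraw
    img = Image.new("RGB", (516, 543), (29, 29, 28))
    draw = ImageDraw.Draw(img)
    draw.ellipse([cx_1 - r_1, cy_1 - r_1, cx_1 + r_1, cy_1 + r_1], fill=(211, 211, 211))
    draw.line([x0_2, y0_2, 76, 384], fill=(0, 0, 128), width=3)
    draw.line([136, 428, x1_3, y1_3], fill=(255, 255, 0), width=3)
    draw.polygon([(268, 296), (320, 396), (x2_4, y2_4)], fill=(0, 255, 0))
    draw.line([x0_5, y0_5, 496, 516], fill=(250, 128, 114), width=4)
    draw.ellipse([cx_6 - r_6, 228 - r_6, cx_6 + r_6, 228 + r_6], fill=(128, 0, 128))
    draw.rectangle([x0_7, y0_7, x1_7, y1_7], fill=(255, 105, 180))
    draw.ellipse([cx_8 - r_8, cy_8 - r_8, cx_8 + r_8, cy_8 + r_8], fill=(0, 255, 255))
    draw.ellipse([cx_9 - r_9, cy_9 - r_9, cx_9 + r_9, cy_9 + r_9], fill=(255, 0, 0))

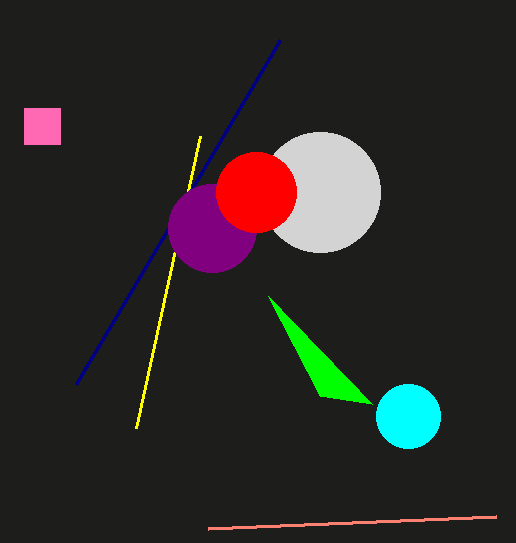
cx_1 = 320
cy_1 = 192
r_1 = 60
x0_2 = 280
y0_2 = 40
x1_3 = 200
y1_3 = 136
x2_4 = 372
y2_4 = 404
x0_5 = 208
y0_5 = 528
cx_6 = 212
r_6 = 44
x0_7 = 24
y0_7 = 108
x1_7 = 60
y1_7 = 144
cx_8 = 408
cy_8 = 416
r_8 = 32
cx_9 = 256
cy_9 = 192
r_9 = 40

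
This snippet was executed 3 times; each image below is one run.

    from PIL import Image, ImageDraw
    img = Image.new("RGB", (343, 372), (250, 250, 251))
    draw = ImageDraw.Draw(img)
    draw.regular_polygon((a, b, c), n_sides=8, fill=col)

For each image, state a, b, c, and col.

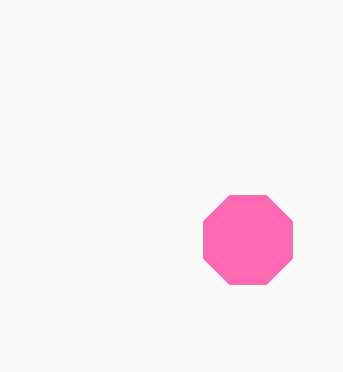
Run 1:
a = 248, b = 240, c = 48, col = 'hotpink'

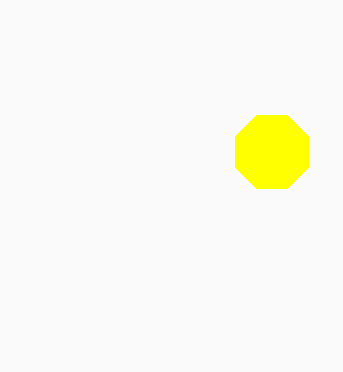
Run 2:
a = 272, b = 152, c = 40, col = 'yellow'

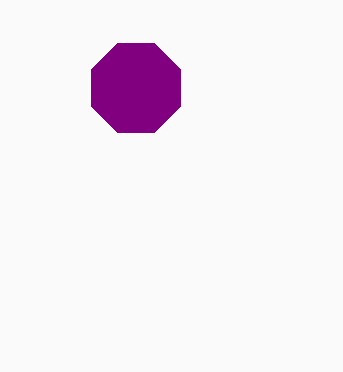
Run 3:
a = 136, b = 88, c = 48, col = 'purple'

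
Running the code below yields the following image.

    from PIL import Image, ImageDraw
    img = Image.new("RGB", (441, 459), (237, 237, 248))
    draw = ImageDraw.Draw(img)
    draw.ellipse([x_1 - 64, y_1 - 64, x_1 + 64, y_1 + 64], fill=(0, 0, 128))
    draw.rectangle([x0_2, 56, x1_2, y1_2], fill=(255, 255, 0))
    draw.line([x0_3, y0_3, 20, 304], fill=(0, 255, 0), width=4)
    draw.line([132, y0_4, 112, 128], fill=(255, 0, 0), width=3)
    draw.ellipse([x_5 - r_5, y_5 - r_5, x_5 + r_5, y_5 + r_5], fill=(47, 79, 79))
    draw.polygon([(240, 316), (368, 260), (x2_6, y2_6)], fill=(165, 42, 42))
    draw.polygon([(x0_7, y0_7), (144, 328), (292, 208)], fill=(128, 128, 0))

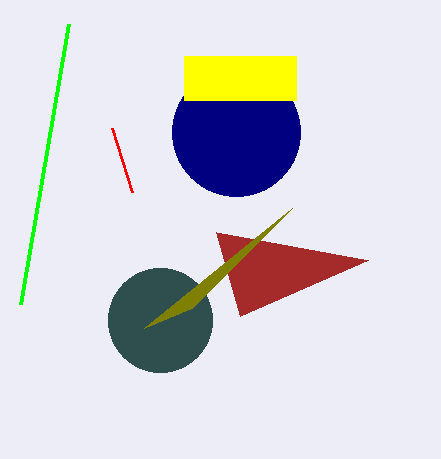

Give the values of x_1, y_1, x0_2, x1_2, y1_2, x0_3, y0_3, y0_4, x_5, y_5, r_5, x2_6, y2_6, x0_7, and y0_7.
x_1 = 236; y_1 = 132; x0_2 = 184; x1_2 = 296; y1_2 = 100; x0_3 = 68; y0_3 = 24; y0_4 = 192; x_5 = 160; y_5 = 320; r_5 = 52; x2_6 = 216; y2_6 = 232; x0_7 = 192; y0_7 = 308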